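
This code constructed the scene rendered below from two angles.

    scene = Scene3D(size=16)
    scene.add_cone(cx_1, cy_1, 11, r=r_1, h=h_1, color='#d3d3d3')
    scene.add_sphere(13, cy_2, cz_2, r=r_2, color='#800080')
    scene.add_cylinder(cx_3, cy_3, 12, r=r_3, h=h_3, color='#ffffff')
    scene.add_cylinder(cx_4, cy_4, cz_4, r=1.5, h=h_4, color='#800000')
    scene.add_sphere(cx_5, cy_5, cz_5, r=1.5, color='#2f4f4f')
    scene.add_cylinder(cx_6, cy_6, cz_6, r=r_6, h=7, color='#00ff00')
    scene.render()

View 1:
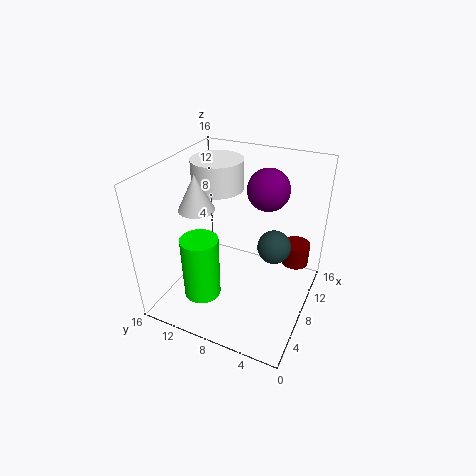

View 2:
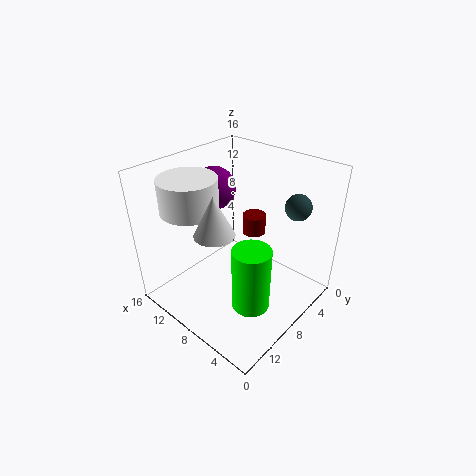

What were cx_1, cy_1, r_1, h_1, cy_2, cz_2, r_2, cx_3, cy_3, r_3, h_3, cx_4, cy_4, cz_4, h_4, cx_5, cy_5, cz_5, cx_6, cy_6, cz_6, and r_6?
cx_1 = 7, cy_1 = 12.5, r_1 = 2, h_1 = 4, cy_2 = 6.5, cz_2 = 12, r_2 = 2.5, cx_3 = 11, cy_3 = 12, r_3 = 3, h_3 = 3.5, cx_4 = 10.5, cy_4 = 2, cz_4 = 5, h_4 = 2.5, cx_5 = 4, cy_5 = 2.5, cz_5 = 11, cx_6 = 4, cy_6 = 10.5, cz_6 = 2.5, r_6 = 2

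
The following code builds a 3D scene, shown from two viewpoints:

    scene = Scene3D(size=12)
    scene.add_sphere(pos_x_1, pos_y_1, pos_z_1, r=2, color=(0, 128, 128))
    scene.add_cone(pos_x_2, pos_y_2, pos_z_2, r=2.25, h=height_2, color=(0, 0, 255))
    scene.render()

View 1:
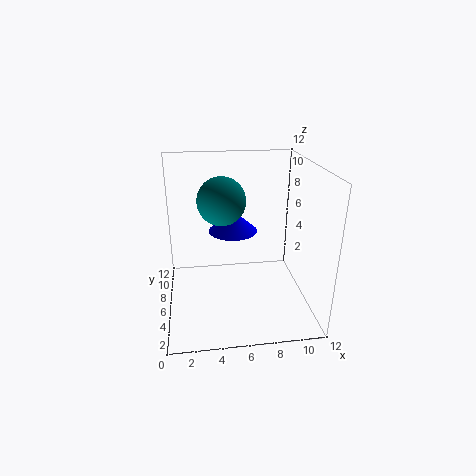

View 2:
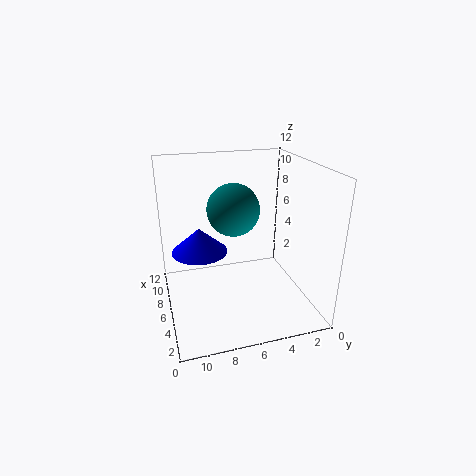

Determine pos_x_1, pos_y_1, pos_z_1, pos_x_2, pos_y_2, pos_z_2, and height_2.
pos_x_1 = 4.75, pos_y_1 = 6.75, pos_z_1 = 9, pos_x_2 = 6, pos_y_2 = 9.25, pos_z_2 = 5.25, height_2 = 2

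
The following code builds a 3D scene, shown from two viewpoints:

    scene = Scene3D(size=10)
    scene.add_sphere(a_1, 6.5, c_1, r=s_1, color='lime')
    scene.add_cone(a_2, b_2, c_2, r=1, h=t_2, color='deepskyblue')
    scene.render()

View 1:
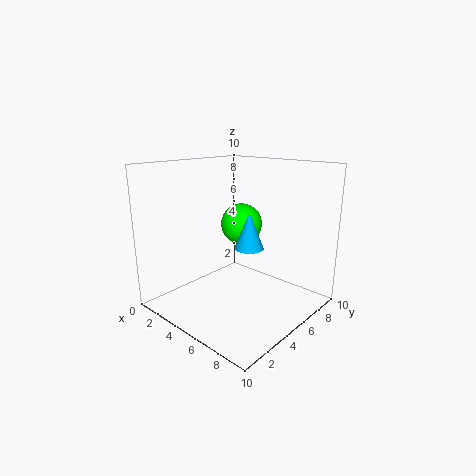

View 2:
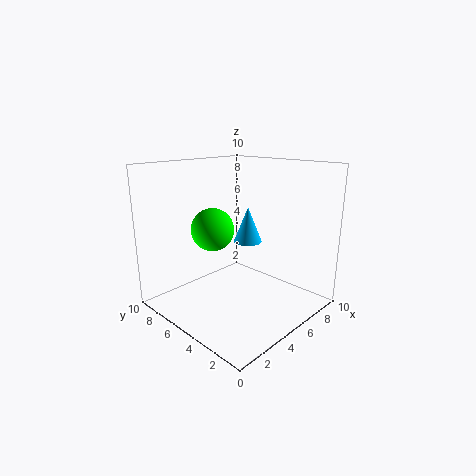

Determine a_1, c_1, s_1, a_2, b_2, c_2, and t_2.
a_1 = 4
c_1 = 5.5
s_1 = 1.5
a_2 = 6
b_2 = 5
c_2 = 4.5
t_2 = 2.5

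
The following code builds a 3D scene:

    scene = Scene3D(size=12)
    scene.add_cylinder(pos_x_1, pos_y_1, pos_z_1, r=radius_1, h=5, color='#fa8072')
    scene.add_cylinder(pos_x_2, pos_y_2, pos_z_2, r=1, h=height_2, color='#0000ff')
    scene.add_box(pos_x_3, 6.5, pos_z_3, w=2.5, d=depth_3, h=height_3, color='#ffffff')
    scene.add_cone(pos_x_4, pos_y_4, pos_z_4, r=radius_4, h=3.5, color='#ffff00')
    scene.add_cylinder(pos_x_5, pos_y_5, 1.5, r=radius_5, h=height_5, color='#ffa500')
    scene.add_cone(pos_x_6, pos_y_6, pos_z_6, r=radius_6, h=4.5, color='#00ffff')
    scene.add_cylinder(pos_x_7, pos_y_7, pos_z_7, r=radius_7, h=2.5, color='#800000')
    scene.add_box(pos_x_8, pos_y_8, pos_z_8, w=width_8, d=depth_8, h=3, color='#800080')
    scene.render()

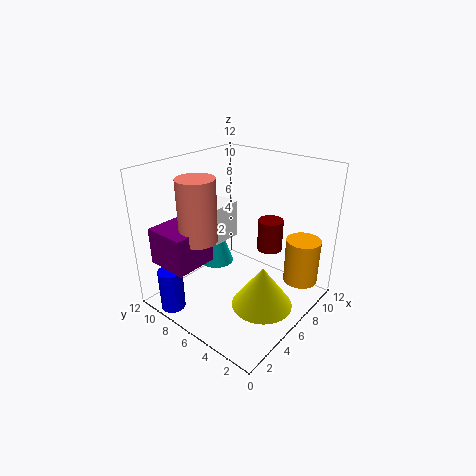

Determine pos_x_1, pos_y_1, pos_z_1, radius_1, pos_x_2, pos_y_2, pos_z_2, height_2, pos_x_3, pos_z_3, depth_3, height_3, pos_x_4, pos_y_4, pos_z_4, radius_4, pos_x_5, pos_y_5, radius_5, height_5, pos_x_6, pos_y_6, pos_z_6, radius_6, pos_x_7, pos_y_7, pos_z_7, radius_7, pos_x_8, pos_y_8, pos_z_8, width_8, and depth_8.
pos_x_1 = 3; pos_y_1 = 7.5; pos_z_1 = 6.5; radius_1 = 1.5; pos_x_2 = 1; pos_y_2 = 9; pos_z_2 = 0.5; height_2 = 3.5; pos_x_3 = 4; pos_z_3 = 6; depth_3 = 2; height_3 = 3; pos_x_4 = 5.5; pos_y_4 = 3; pos_z_4 = 1; radius_4 = 2.5; pos_x_5 = 10; pos_y_5 = 2; radius_5 = 1.5; height_5 = 4; pos_x_6 = 6.5; pos_y_6 = 9; pos_z_6 = 2.5; radius_6 = 1.5; pos_x_7 = 7; pos_y_7 = 3.5; pos_z_7 = 5.5; radius_7 = 1; pos_x_8 = 0.5; pos_y_8 = 7; pos_z_8 = 4.5; width_8 = 3.5; depth_8 = 3.5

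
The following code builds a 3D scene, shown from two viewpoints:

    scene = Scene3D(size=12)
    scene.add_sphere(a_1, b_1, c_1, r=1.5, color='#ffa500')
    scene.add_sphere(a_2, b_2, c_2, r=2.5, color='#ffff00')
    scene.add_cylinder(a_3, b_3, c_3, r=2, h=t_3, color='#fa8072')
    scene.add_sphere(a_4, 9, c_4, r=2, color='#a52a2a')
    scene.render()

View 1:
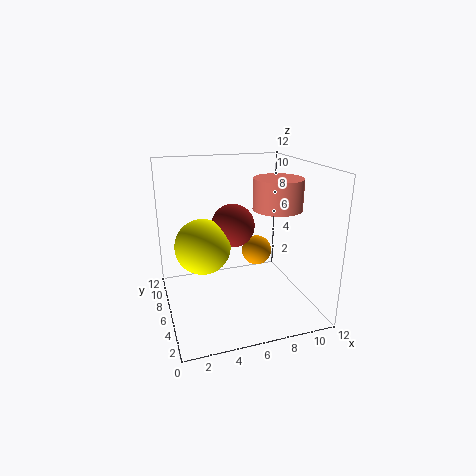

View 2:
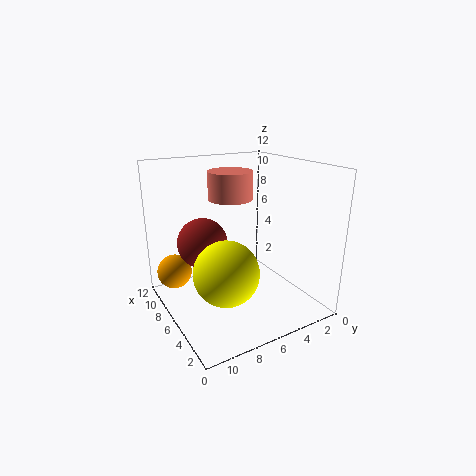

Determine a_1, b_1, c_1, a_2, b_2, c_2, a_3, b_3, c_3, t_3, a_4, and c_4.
a_1 = 9.5; b_1 = 10.5; c_1 = 2.5; a_2 = 3.5; b_2 = 8.5; c_2 = 4.5; a_3 = 9; b_3 = 5; c_3 = 8.5; t_3 = 2.5; a_4 = 6.5; c_4 = 6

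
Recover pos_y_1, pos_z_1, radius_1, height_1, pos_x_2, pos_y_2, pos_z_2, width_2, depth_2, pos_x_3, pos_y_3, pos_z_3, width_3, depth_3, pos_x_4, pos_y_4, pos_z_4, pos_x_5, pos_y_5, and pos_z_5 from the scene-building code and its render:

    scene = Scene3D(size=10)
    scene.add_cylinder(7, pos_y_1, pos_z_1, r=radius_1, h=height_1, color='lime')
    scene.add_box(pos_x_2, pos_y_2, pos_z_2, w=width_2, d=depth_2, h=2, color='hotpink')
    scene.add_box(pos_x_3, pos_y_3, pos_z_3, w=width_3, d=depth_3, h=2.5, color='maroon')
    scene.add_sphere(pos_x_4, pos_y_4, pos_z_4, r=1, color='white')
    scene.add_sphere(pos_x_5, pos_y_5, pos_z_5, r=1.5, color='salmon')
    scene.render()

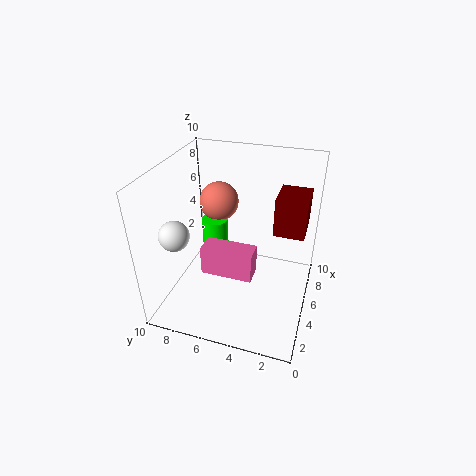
pos_y_1 = 7.5, pos_z_1 = 2, radius_1 = 1, height_1 = 3, pos_x_2 = 3, pos_y_2 = 3.5, pos_z_2 = 3, width_2 = 1.5, depth_2 = 3.5, pos_x_3 = 4.5, pos_y_3 = 0.5, pos_z_3 = 6, width_3 = 2.5, depth_3 = 2, pos_x_4 = 2.5, pos_y_4 = 8.5, pos_z_4 = 6, pos_x_5 = 8, pos_y_5 = 7.5, pos_z_5 = 6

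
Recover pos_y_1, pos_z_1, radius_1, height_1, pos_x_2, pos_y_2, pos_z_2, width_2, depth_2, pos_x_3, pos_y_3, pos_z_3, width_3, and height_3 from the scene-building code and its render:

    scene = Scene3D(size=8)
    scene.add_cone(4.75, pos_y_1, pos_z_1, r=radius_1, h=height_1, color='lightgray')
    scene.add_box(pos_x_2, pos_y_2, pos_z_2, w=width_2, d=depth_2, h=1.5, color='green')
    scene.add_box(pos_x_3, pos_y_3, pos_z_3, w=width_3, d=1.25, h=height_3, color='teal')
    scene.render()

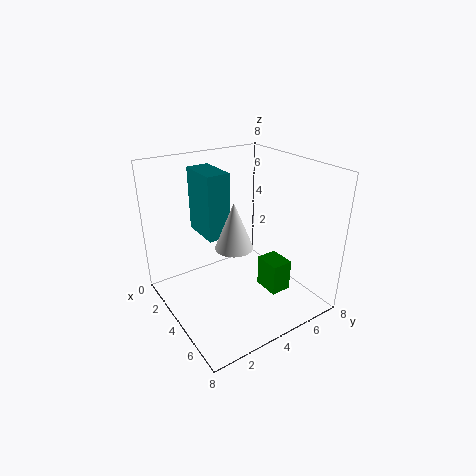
pos_y_1 = 3.25; pos_z_1 = 4; radius_1 = 1; height_1 = 2.5; pos_x_2 = 6.5; pos_y_2 = 3.5; pos_z_2 = 2.75; width_2 = 1.25; depth_2 = 1; pos_x_3 = 1.75; pos_y_3 = 2.25; pos_z_3 = 4.25; width_3 = 2.25; height_3 = 3.5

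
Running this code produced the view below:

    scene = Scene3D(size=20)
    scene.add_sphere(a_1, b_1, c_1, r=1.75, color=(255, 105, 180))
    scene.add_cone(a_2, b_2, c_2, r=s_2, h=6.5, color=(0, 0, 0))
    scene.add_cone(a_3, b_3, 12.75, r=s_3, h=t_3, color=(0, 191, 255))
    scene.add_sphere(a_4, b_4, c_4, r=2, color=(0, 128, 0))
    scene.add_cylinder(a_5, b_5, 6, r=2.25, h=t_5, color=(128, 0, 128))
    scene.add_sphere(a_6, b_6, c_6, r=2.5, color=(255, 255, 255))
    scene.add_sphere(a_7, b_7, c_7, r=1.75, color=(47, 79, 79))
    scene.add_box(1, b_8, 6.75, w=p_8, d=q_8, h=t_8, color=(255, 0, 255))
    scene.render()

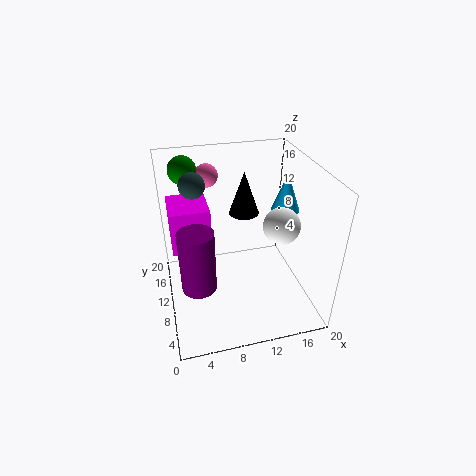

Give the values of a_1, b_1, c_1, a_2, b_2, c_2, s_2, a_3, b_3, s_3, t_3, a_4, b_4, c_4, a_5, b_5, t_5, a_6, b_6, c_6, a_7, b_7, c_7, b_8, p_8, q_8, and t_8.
a_1 = 7.25
b_1 = 18
c_1 = 16.25
a_2 = 12.25
b_2 = 15
c_2 = 11
s_2 = 2.25
a_3 = 17.25
b_3 = 11.25
s_3 = 2
t_3 = 5.5
a_4 = 3.75
b_4 = 16.5
c_4 = 18
a_5 = 3.75
b_5 = 6
t_5 = 8.25
a_6 = 15.5
b_6 = 8
c_6 = 12.25
a_7 = 4.5
b_7 = 12.75
c_7 = 17.25
b_8 = 12.5
p_8 = 5.75
q_8 = 6.5
t_8 = 6.5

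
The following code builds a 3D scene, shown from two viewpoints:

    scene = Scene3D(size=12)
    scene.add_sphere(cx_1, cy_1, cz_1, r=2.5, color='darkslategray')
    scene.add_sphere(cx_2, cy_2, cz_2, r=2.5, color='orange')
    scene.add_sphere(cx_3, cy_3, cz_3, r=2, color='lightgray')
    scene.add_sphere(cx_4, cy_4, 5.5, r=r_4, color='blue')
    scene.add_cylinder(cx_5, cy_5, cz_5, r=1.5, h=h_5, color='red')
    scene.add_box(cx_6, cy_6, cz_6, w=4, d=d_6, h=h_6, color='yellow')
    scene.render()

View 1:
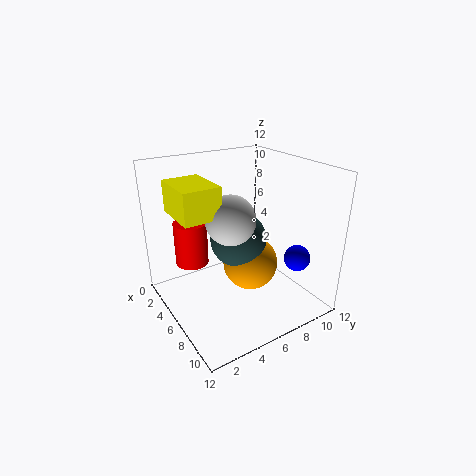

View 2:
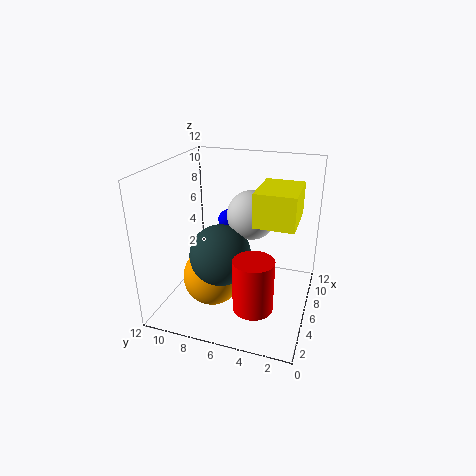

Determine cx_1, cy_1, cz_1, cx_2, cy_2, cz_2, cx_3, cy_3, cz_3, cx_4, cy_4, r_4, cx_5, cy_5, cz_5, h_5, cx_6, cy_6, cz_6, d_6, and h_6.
cx_1 = 4.5; cy_1 = 7; cz_1 = 5; cx_2 = 5; cy_2 = 8; cz_2 = 2.5; cx_3 = 6.5; cy_3 = 5; cz_3 = 8; cx_4 = 10.5; cy_4 = 8.5; r_4 = 1; cx_5 = 2; cy_5 = 3.5; cz_5 = 2.5; h_5 = 4; cx_6 = 3; cy_6 = 1; cz_6 = 8.5; d_6 = 3; h_6 = 2.5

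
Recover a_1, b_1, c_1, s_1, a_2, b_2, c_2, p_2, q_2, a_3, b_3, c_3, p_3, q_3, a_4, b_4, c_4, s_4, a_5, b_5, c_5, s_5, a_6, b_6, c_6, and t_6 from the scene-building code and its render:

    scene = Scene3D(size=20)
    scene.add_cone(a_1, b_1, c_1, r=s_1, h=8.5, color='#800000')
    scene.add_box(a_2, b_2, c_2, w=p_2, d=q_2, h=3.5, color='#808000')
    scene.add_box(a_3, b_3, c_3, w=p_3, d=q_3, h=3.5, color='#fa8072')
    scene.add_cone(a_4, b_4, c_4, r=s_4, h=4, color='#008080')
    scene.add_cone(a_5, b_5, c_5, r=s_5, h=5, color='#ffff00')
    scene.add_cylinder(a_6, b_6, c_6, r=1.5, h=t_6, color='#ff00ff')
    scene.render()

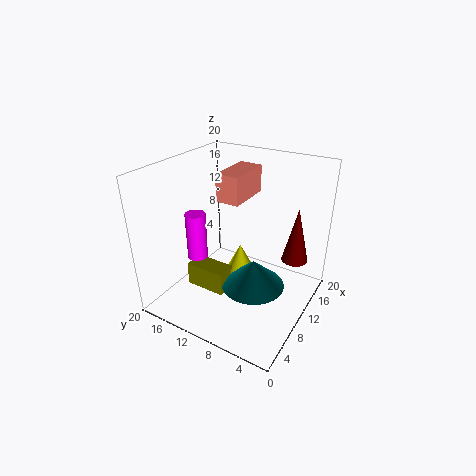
a_1 = 17, b_1 = 4, c_1 = 4.5, s_1 = 2, a_2 = 7, b_2 = 11, c_2 = 1.5, p_2 = 3, q_2 = 6, a_3 = 6.5, b_3 = 8, c_3 = 16.5, p_3 = 6, q_3 = 3, a_4 = 10, b_4 = 7.5, c_4 = 3, s_4 = 4.5, a_5 = 11.5, b_5 = 10.5, c_5 = 3, s_5 = 2.5, a_6 = 9, b_6 = 16.5, c_6 = 5.5, t_6 = 7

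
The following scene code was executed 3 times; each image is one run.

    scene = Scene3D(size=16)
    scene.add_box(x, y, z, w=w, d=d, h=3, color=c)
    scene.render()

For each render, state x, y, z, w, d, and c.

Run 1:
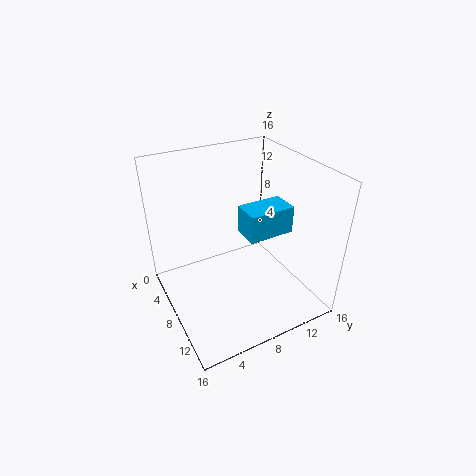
x = 8; y = 8; z = 9; w = 3; d = 5; c = 'deepskyblue'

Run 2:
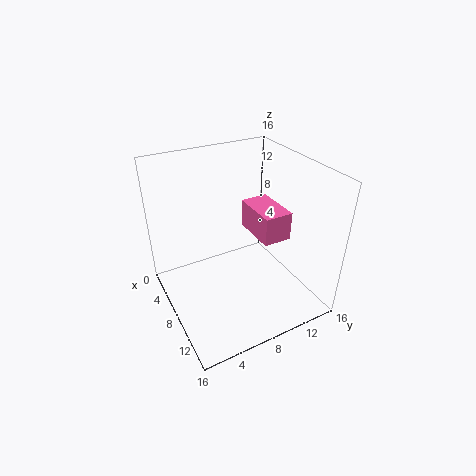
x = 7; y = 9; z = 9; w = 5; d = 3; c = 'hotpink'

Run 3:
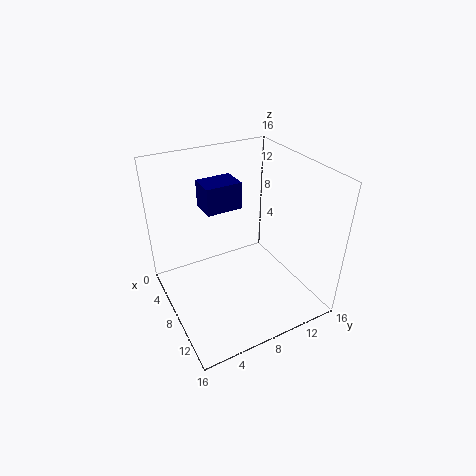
x = 4; y = 5; z = 11; w = 3; d = 4; c = 'navy'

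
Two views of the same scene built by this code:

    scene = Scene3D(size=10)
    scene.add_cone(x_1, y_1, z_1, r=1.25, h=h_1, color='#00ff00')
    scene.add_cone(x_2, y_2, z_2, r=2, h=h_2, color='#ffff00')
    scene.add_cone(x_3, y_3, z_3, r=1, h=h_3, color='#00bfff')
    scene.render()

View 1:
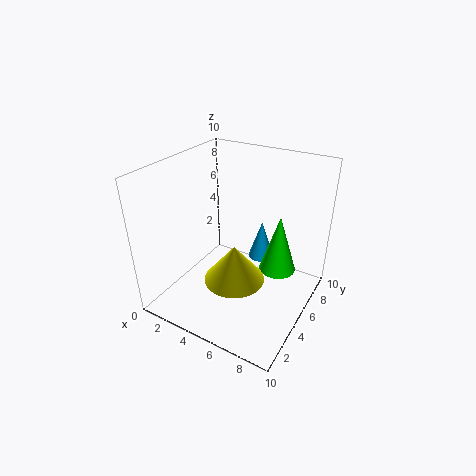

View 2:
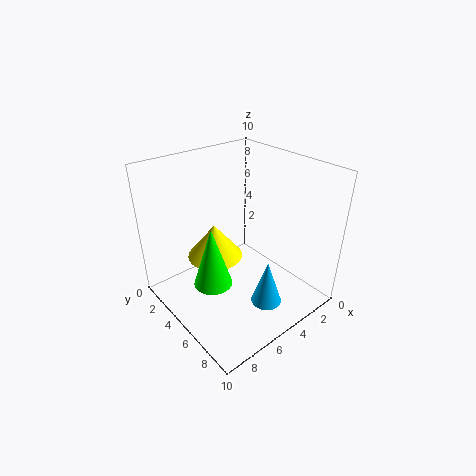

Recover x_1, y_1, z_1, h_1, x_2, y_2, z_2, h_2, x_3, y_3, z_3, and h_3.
x_1 = 7.75, y_1 = 5.75, z_1 = 3, h_1 = 4, x_2 = 5.75, y_2 = 3.25, z_2 = 3, h_2 = 2.5, x_3 = 5.25, y_3 = 8.25, z_3 = 1.75, h_3 = 3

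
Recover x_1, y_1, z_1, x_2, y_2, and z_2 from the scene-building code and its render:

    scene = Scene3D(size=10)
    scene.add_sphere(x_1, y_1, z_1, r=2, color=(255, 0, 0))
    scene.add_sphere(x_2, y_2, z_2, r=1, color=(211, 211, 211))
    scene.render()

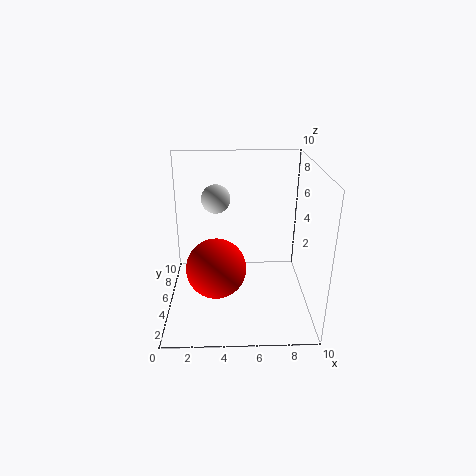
x_1 = 3.5
y_1 = 3.5
z_1 = 3.5
x_2 = 3.5
y_2 = 6
z_2 = 7.5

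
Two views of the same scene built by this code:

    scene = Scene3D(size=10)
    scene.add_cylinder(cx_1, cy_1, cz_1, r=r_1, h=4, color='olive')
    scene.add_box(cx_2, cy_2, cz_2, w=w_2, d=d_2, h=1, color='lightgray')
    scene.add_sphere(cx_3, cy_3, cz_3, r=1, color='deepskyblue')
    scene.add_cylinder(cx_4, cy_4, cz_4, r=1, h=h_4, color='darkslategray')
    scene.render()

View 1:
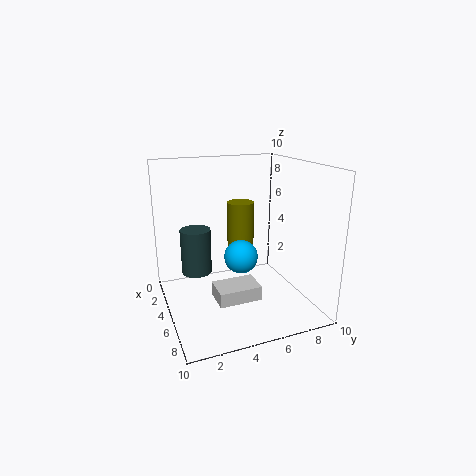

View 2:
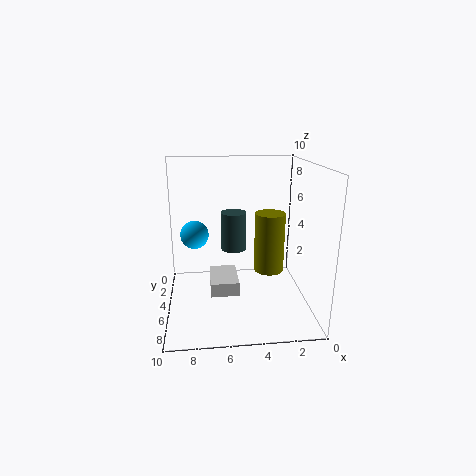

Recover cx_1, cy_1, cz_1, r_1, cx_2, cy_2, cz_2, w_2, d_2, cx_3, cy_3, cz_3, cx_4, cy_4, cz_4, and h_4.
cx_1 = 3, cy_1 = 6, cz_1 = 3, r_1 = 1, cx_2 = 5, cy_2 = 3, cz_2 = 1, w_2 = 2, d_2 = 3, cx_3 = 8, cy_3 = 4, cz_3 = 5, cx_4 = 5, cy_4 = 2, cz_4 = 3, h_4 = 3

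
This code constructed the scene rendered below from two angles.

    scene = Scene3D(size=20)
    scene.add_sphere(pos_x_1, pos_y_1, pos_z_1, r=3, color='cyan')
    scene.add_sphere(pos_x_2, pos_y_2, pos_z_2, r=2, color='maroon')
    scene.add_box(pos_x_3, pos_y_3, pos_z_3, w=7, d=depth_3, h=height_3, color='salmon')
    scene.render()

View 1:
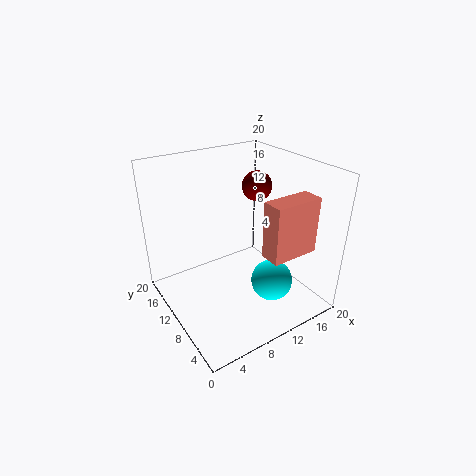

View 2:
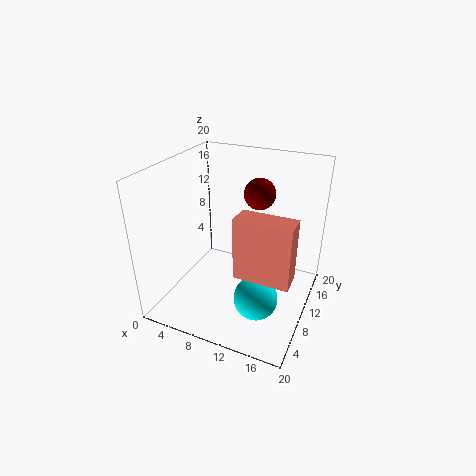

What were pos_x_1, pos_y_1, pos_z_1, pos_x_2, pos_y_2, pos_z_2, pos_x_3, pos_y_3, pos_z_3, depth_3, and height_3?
pos_x_1 = 14, pos_y_1 = 7, pos_z_1 = 3, pos_x_2 = 13, pos_y_2 = 10, pos_z_2 = 17, pos_x_3 = 12, pos_y_3 = 4, pos_z_3 = 8, depth_3 = 3, height_3 = 8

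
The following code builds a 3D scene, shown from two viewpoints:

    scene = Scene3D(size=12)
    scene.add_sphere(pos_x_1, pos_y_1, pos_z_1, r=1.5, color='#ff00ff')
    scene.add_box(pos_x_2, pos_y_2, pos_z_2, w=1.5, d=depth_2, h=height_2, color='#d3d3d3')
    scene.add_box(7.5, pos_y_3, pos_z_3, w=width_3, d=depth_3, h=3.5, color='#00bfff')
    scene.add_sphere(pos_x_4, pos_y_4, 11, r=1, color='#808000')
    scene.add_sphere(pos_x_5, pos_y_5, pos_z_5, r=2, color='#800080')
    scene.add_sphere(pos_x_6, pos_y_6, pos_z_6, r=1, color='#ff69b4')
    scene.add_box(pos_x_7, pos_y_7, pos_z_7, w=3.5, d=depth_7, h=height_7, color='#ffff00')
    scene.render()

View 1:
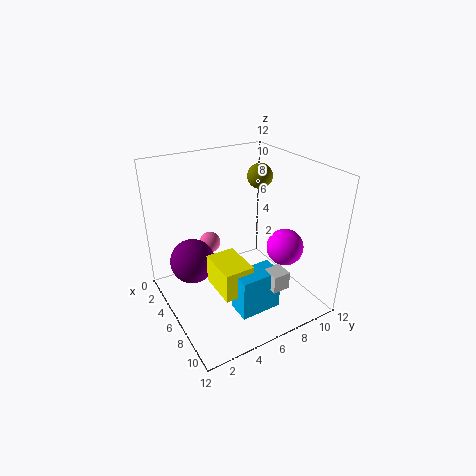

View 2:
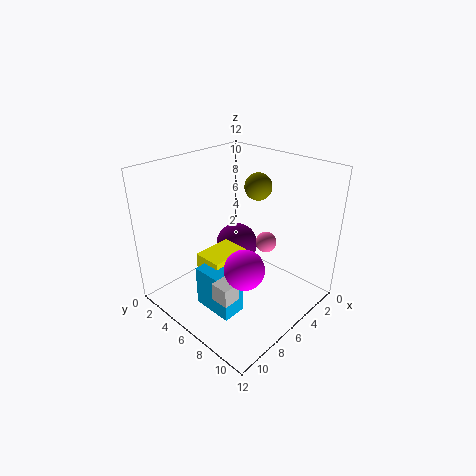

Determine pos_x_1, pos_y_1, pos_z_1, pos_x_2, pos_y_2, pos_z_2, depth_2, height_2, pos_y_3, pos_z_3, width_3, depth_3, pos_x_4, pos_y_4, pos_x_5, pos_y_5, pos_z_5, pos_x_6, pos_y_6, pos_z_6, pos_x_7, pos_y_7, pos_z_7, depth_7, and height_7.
pos_x_1 = 8.5
pos_y_1 = 9
pos_z_1 = 5.5
pos_x_2 = 8.5
pos_y_2 = 7
pos_z_2 = 2.5
depth_2 = 1.5
height_2 = 1.5
pos_y_3 = 4.5
pos_z_3 = 0.5
width_3 = 2
depth_3 = 3.5
pos_x_4 = 6
pos_y_4 = 8
pos_x_5 = 3
pos_y_5 = 3
pos_z_5 = 3
pos_x_6 = 1.5
pos_y_6 = 5.5
pos_z_6 = 3.5
pos_x_7 = 5
pos_y_7 = 3.5
pos_z_7 = 2
depth_7 = 2.5
height_7 = 2.5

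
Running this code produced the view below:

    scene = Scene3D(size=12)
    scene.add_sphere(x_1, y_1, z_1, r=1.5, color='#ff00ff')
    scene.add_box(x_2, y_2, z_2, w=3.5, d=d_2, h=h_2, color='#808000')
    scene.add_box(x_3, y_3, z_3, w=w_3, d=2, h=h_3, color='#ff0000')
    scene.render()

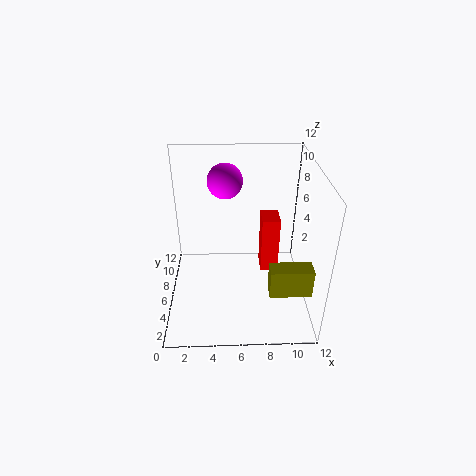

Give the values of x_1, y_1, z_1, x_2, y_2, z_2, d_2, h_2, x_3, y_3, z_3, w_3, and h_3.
x_1 = 5, y_1 = 8.5, z_1 = 10, x_2 = 8.5, y_2 = 3, z_2 = 2, d_2 = 1.5, h_2 = 2.5, x_3 = 8, y_3 = 6, z_3 = 2.5, w_3 = 1.5, h_3 = 5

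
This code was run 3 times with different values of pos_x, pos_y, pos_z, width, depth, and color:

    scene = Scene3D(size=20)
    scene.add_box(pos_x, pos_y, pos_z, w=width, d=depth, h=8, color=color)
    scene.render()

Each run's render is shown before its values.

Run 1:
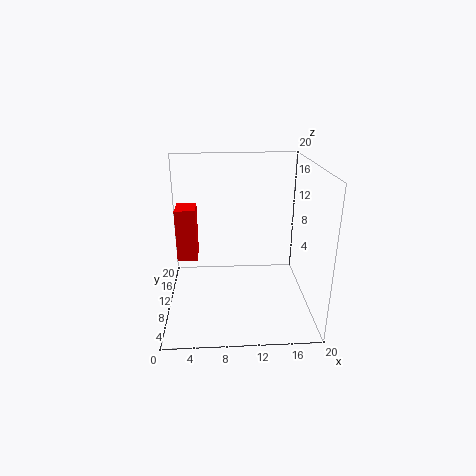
pos_x = 1; pos_y = 13; pos_z = 5; width = 3; depth = 4; color = 'red'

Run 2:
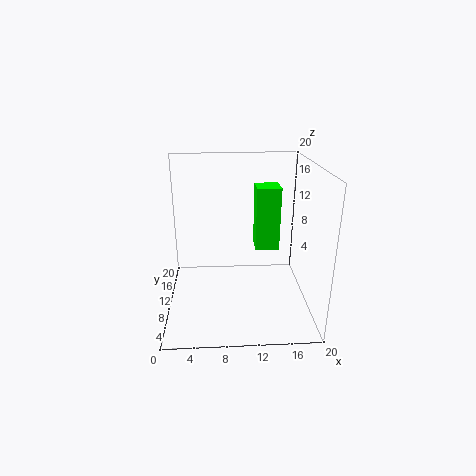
pos_x = 12; pos_y = 6; pos_z = 10; width = 3; depth = 3; color = 'lime'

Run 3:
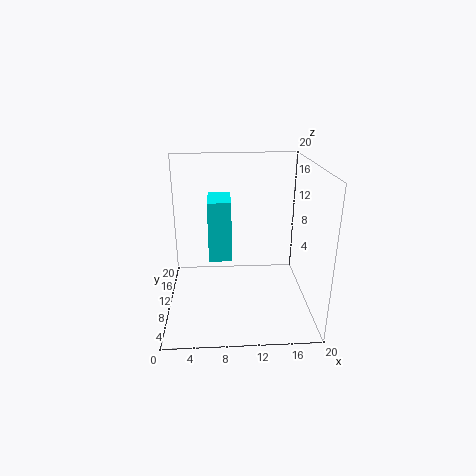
pos_x = 6; pos_y = 7; pos_z = 8; width = 3; depth = 5; color = 'cyan'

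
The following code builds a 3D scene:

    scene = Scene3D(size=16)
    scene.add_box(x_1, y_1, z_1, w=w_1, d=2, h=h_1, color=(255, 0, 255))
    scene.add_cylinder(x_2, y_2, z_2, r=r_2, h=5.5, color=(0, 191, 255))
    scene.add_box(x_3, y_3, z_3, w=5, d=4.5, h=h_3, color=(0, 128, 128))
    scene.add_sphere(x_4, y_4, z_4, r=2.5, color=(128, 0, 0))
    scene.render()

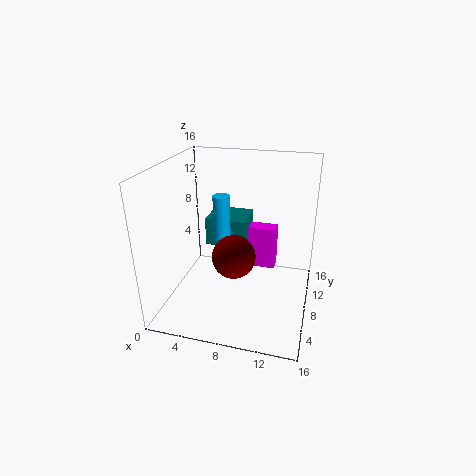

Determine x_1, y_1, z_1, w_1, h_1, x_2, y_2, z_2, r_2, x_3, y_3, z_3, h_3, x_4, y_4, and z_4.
x_1 = 8; y_1 = 13; z_1 = 1.5; w_1 = 3.5; h_1 = 5.5; x_2 = 5.5; y_2 = 10; z_2 = 6.5; r_2 = 1; x_3 = 3; y_3 = 11; z_3 = 5; h_3 = 3.5; x_4 = 7.5; y_4 = 8; z_4 = 5.5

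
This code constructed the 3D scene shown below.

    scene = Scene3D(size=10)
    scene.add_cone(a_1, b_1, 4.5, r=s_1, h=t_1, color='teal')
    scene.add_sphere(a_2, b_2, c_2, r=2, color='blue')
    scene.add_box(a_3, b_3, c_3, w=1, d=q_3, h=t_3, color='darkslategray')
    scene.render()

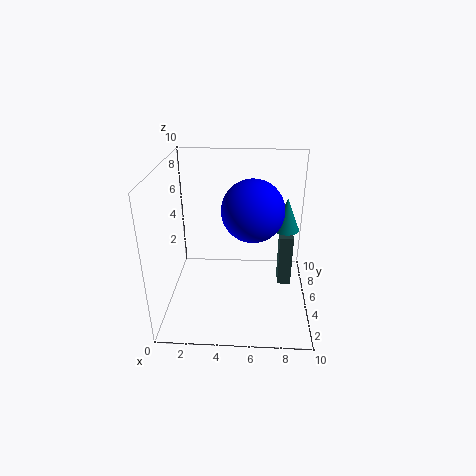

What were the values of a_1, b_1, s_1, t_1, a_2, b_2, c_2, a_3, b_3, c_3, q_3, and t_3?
a_1 = 8.5
b_1 = 7.5
s_1 = 1
t_1 = 2.5
a_2 = 6
b_2 = 4
c_2 = 7.5
a_3 = 8
b_3 = 6
c_3 = 0.5
q_3 = 1.5
t_3 = 4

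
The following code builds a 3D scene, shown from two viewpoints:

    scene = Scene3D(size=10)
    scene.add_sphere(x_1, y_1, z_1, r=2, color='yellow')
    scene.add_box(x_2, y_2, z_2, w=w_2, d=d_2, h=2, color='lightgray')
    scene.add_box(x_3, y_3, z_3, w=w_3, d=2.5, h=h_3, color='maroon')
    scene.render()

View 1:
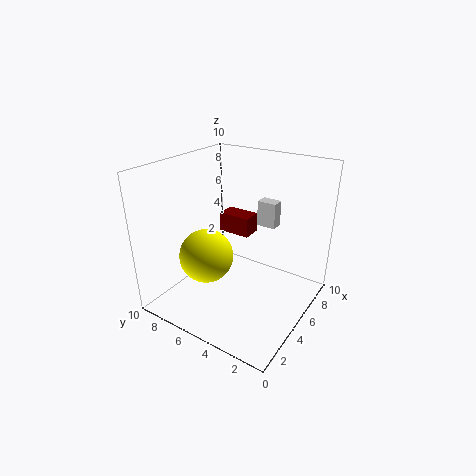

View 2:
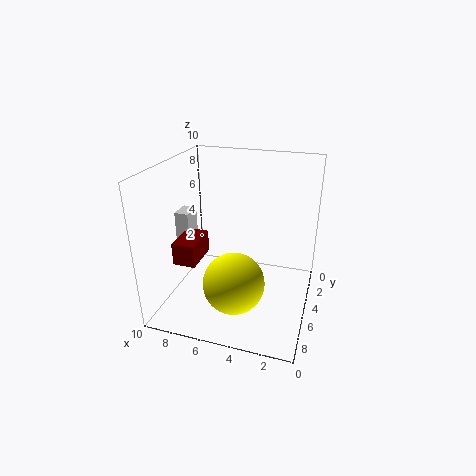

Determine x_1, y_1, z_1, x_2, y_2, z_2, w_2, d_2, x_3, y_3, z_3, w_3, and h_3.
x_1 = 4.5, y_1 = 7.5, z_1 = 3, x_2 = 8.5, y_2 = 4, z_2 = 4.5, w_2 = 1, d_2 = 1.5, x_3 = 7, y_3 = 5.5, z_3 = 4, w_3 = 1.5, h_3 = 1.5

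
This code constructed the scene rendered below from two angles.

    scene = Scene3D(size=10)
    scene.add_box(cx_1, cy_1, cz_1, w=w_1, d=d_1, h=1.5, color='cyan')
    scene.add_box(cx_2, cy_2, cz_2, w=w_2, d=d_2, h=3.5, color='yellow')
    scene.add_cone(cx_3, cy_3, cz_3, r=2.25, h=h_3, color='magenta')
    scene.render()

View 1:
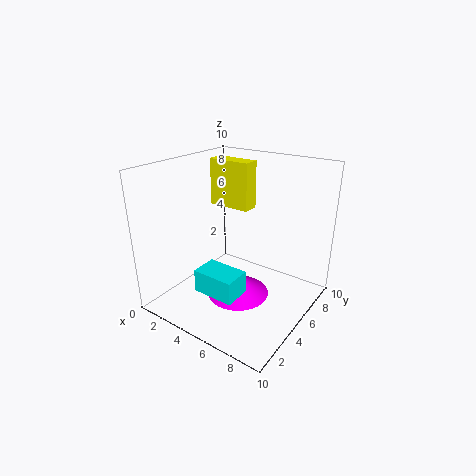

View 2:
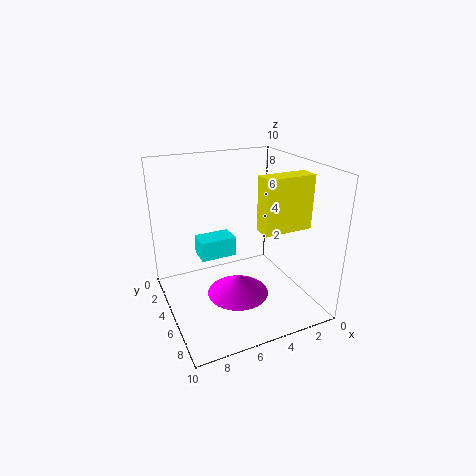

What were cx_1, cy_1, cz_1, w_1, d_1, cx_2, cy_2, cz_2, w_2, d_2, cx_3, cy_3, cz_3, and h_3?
cx_1 = 4.25, cy_1 = 1.25, cz_1 = 2.5, w_1 = 2.75, d_1 = 1.75, cx_2 = 1.25, cy_2 = 6.75, cz_2 = 6.25, w_2 = 3.25, d_2 = 1.25, cx_3 = 5, cy_3 = 5, cz_3 = 0.5, h_3 = 1.5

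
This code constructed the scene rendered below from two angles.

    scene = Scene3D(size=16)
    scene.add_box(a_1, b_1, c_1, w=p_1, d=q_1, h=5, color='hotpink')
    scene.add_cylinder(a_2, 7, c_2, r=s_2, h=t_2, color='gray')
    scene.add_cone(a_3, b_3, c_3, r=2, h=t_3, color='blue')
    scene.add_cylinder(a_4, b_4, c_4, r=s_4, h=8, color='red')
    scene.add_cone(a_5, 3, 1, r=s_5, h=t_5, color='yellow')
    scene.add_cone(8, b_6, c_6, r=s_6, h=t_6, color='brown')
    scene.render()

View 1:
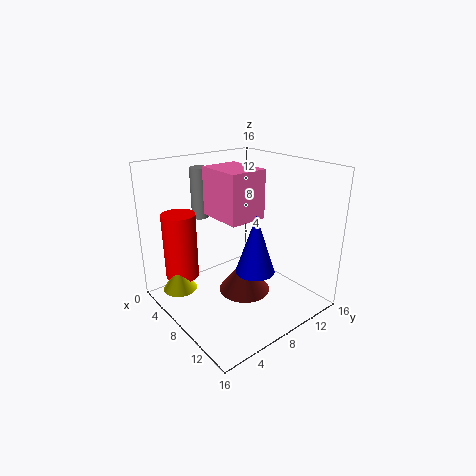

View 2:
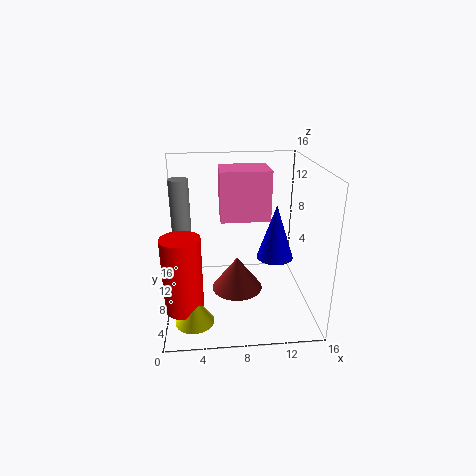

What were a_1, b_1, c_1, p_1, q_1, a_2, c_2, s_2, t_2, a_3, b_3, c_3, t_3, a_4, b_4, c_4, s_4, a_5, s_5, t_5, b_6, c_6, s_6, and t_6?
a_1 = 6, b_1 = 5, c_1 = 11, p_1 = 5, q_1 = 4, a_2 = 2, c_2 = 9, s_2 = 1, t_2 = 6, a_3 = 12, b_3 = 7, c_3 = 6, t_3 = 6, a_4 = 2, b_4 = 4, c_4 = 2, s_4 = 2, a_5 = 3, s_5 = 2, t_5 = 3, b_6 = 9, c_6 = 1, s_6 = 3, t_6 = 4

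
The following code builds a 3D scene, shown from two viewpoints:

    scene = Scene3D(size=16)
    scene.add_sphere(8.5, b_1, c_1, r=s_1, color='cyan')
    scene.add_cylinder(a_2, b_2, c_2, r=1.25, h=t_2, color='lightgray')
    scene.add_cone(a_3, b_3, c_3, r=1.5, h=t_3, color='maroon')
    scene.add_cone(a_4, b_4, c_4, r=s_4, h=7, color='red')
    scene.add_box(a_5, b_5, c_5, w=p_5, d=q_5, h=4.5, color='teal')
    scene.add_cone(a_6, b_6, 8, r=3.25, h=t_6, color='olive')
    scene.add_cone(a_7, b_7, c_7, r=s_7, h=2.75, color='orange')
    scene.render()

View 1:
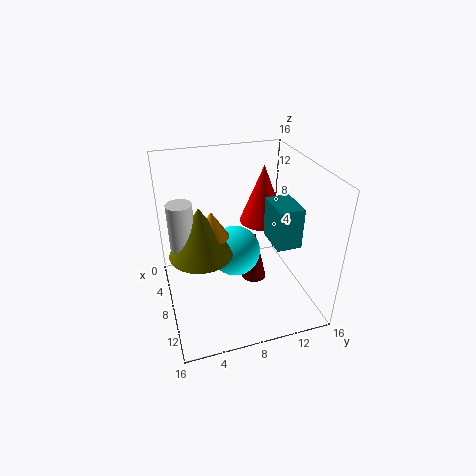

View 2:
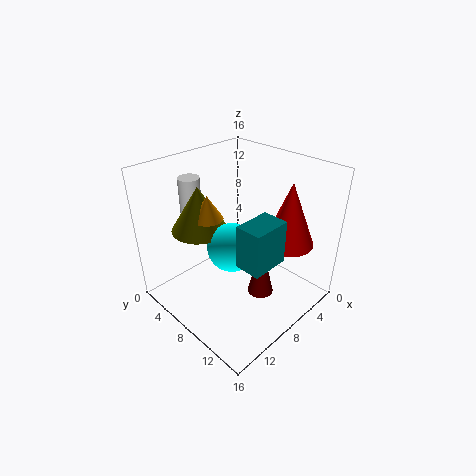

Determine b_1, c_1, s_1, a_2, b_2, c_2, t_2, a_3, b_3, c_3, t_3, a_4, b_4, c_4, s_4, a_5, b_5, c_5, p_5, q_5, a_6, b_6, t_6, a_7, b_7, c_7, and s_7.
b_1 = 7.5; c_1 = 6.75; s_1 = 2.75; a_2 = 9.5; b_2 = 1.75; c_2 = 9; t_2 = 4.75; a_3 = 6.75; b_3 = 10.5; c_3 = 1.25; t_3 = 6.25; a_4 = 4.5; b_4 = 12.25; c_4 = 7.75; s_4 = 2.75; a_5 = 7.5; b_5 = 11.25; c_5 = 7.75; p_5 = 4; q_5 = 2.75; a_6 = 9.75; b_6 = 3.5; t_6 = 5.25; a_7 = 9.5; b_7 = 4.75; c_7 = 9.75; s_7 = 1.75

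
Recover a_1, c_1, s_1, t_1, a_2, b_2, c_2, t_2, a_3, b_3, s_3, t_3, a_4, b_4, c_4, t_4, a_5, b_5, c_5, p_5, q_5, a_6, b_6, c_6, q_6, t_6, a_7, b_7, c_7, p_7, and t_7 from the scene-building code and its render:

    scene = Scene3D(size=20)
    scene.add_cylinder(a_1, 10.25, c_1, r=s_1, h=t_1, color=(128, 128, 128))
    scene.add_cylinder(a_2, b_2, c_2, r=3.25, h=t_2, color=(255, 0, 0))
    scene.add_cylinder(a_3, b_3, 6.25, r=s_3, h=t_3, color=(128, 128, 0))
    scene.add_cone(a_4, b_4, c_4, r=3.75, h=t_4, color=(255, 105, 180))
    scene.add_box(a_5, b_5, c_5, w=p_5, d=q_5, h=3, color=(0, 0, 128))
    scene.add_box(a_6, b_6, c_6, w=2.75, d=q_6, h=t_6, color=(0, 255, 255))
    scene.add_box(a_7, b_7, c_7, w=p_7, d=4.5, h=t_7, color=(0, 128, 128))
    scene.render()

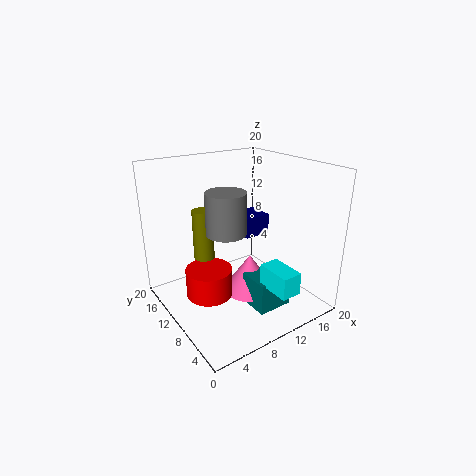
a_1 = 8.25, c_1 = 11, s_1 = 2.75, t_1 = 5.75, a_2 = 5.75, b_2 = 11, c_2 = 2, t_2 = 4, a_3 = 6.75, b_3 = 14, s_3 = 1.5, t_3 = 7.25, a_4 = 11.75, b_4 = 9.5, c_4 = 1.5, t_4 = 5.5, a_5 = 12.5, b_5 = 11.25, c_5 = 8.75, p_5 = 4, q_5 = 4, a_6 = 10.5, b_6 = 0.75, c_6 = 4.75, q_6 = 4.75, t_6 = 3, a_7 = 10, b_7 = 4.25, c_7 = 0.5, p_7 = 5, t_7 = 4.5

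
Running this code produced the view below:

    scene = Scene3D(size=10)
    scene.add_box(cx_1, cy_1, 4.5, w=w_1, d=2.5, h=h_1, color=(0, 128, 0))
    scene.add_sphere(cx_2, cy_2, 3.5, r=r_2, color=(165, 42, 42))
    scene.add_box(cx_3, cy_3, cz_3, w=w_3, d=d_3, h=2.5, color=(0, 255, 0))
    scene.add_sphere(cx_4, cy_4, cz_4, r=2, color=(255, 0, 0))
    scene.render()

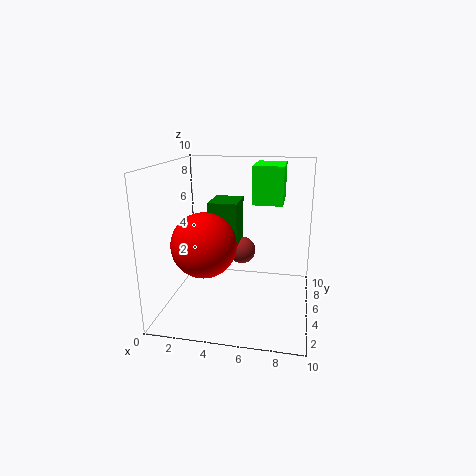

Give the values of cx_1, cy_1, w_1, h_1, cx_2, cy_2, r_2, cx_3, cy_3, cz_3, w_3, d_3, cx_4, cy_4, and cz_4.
cx_1 = 3, cy_1 = 4.5, w_1 = 2, h_1 = 3, cx_2 = 5, cy_2 = 6.5, r_2 = 1, cx_3 = 6, cy_3 = 4.5, cz_3 = 7.5, w_3 = 2, d_3 = 3, cx_4 = 3.5, cy_4 = 2, cz_4 = 5.5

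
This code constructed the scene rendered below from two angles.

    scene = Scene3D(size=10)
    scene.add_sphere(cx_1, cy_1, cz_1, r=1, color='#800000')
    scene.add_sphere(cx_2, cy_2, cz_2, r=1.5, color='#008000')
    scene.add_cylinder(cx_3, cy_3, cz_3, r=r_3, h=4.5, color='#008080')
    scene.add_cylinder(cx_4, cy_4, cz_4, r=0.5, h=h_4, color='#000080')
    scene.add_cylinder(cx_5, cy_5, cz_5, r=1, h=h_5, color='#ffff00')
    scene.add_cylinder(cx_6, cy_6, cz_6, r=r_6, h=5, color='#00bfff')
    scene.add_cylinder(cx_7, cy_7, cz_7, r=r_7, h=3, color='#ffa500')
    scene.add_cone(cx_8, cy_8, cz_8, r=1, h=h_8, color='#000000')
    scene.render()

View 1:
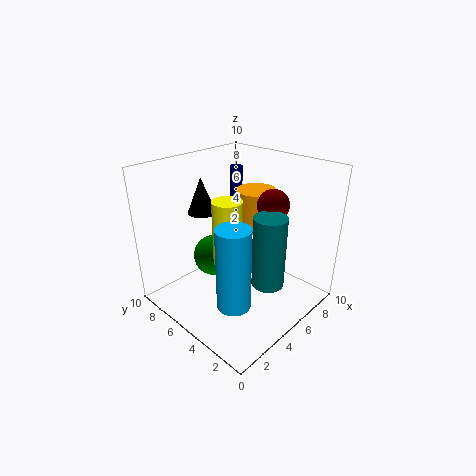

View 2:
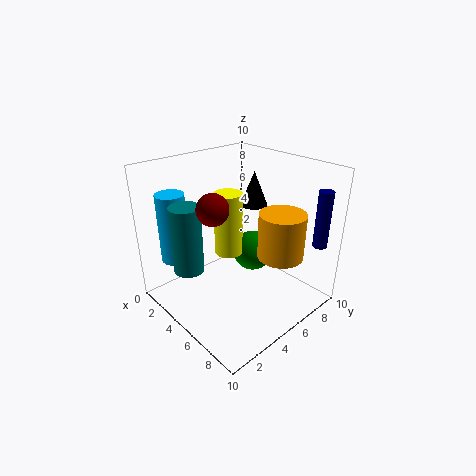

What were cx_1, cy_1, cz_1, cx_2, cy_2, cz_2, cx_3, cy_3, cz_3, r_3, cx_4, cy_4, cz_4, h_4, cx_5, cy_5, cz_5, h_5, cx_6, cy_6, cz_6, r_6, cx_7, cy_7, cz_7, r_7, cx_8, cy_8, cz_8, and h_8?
cx_1 = 5.5; cy_1 = 2.5; cz_1 = 8; cx_2 = 4.5; cy_2 = 7; cz_2 = 3; cx_3 = 4; cy_3 = 1.5; cz_3 = 3.5; r_3 = 1; cx_4 = 9; cy_4 = 9; cz_4 = 4.5; h_4 = 4; cx_5 = 4; cy_5 = 5; cz_5 = 3.5; h_5 = 4.5; cx_6 = 1.5; cy_6 = 2; cz_6 = 3; r_6 = 1; cx_7 = 8; cy_7 = 6; cz_7 = 4.5; r_7 = 1.5; cx_8 = 4; cy_8 = 7.5; cz_8 = 6.5; h_8 = 2.5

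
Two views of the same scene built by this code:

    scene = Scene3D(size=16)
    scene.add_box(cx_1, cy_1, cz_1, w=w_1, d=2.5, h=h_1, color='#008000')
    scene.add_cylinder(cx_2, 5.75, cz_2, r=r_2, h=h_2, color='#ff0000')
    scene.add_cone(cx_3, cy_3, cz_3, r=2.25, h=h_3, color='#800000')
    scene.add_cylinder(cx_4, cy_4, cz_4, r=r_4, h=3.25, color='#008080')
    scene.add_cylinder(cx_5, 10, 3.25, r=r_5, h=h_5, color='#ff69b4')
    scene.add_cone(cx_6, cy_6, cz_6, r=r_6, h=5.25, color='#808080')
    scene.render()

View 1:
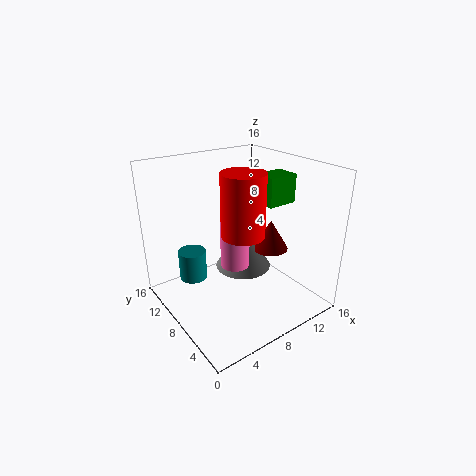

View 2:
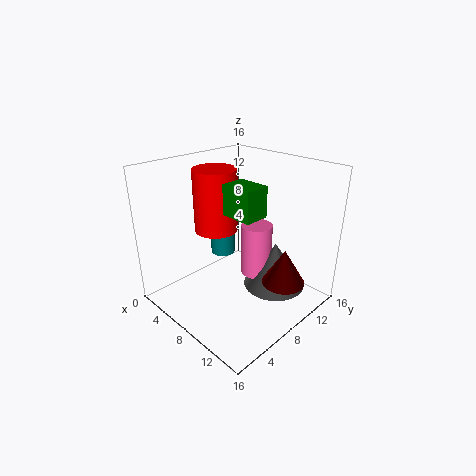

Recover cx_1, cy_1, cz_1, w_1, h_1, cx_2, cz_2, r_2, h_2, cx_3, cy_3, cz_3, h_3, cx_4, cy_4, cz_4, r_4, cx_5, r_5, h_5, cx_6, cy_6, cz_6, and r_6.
cx_1 = 9.5, cy_1 = 4.5, cz_1 = 12.25, w_1 = 3.25, h_1 = 3, cx_2 = 7, cz_2 = 9.5, r_2 = 2.25, h_2 = 6.5, cx_3 = 13.75, cy_3 = 9, cz_3 = 4.5, h_3 = 3.75, cx_4 = 3.25, cy_4 = 10, cz_4 = 3.75, r_4 = 1.5, cx_5 = 9, r_5 = 1.75, h_5 = 6, cx_6 = 11, cy_6 = 11, cz_6 = 2, r_6 = 3.5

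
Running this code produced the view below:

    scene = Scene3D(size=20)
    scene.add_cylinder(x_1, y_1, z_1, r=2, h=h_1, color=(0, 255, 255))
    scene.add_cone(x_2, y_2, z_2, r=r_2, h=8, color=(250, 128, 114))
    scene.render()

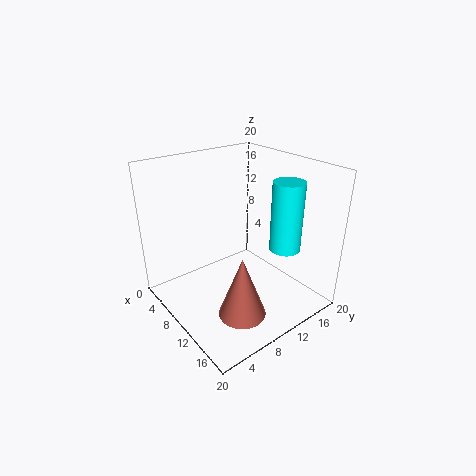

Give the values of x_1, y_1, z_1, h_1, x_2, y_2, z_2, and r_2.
x_1 = 16; y_1 = 13; z_1 = 10; h_1 = 9; x_2 = 16; y_2 = 6; z_2 = 3; r_2 = 3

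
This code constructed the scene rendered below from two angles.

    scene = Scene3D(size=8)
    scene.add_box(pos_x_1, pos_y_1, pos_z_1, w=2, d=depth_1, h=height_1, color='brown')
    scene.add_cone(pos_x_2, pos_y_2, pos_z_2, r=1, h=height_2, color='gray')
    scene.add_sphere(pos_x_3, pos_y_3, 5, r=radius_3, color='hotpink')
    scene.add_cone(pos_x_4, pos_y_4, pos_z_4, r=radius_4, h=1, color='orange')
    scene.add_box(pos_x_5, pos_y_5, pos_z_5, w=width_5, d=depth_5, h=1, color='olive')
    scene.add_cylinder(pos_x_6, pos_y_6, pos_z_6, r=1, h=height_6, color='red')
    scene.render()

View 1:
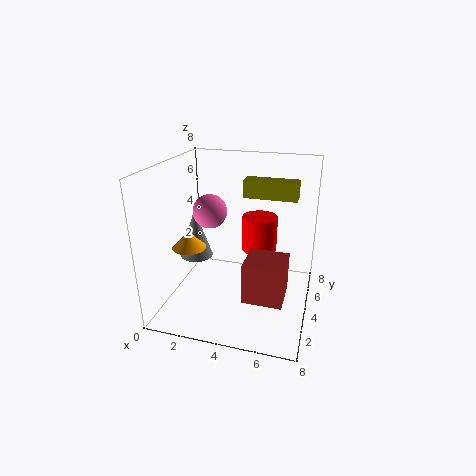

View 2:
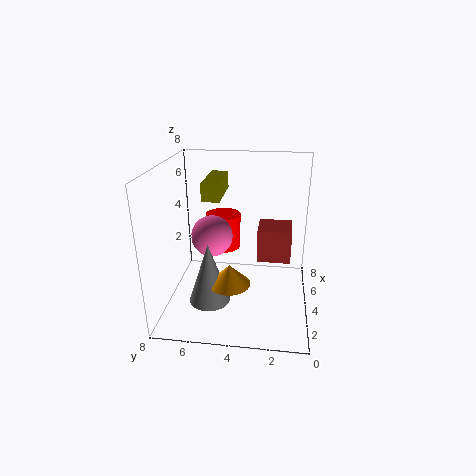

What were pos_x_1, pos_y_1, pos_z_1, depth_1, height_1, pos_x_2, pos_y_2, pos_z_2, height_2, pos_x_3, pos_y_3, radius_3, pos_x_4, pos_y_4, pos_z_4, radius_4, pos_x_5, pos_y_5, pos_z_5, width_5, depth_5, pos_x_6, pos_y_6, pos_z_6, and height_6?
pos_x_1 = 5; pos_y_1 = 1; pos_z_1 = 2; depth_1 = 2; height_1 = 2; pos_x_2 = 1; pos_y_2 = 5; pos_z_2 = 2; height_2 = 3; pos_x_3 = 2; pos_y_3 = 5; radius_3 = 1; pos_x_4 = 1; pos_y_4 = 4; pos_z_4 = 3; radius_4 = 1; pos_x_5 = 4; pos_y_5 = 5; pos_z_5 = 6; width_5 = 3; depth_5 = 1; pos_x_6 = 5; pos_y_6 = 5; pos_z_6 = 3; height_6 = 2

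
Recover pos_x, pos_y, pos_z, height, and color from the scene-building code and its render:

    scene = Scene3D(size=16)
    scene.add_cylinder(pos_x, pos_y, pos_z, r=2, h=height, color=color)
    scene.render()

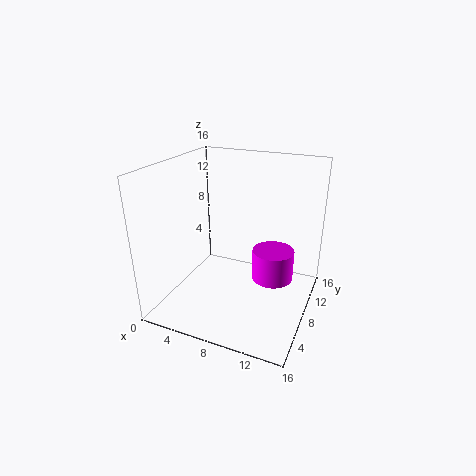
pos_x = 13, pos_y = 5, pos_z = 6, height = 3, color = 'magenta'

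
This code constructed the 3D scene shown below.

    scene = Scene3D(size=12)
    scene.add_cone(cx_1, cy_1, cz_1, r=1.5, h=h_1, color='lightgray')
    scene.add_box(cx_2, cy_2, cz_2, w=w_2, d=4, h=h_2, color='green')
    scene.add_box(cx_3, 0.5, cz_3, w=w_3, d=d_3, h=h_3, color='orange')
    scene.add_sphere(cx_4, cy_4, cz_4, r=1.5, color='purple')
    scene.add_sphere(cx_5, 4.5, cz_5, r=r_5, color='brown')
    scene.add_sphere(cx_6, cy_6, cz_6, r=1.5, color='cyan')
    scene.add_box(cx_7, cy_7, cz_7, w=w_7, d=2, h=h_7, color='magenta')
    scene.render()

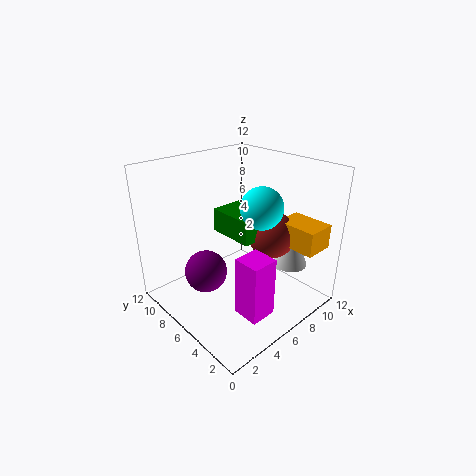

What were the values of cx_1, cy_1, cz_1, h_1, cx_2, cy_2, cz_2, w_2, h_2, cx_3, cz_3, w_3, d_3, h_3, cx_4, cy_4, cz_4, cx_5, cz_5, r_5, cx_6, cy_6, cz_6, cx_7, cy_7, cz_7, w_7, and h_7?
cx_1 = 10
cy_1 = 3.5
cz_1 = 3
h_1 = 4
cx_2 = 5.5
cy_2 = 4.5
cz_2 = 6
w_2 = 3
h_2 = 2
cx_3 = 8.5
cz_3 = 5.5
w_3 = 2.5
d_3 = 3.5
h_3 = 2
cx_4 = 1.5
cy_4 = 4.5
cz_4 = 5.5
cx_5 = 8.5
cz_5 = 6
r_5 = 2
cx_6 = 5
cy_6 = 2.5
cz_6 = 10
cx_7 = 2.5
cy_7 = 0.5
cz_7 = 2.5
w_7 = 2
h_7 = 4.5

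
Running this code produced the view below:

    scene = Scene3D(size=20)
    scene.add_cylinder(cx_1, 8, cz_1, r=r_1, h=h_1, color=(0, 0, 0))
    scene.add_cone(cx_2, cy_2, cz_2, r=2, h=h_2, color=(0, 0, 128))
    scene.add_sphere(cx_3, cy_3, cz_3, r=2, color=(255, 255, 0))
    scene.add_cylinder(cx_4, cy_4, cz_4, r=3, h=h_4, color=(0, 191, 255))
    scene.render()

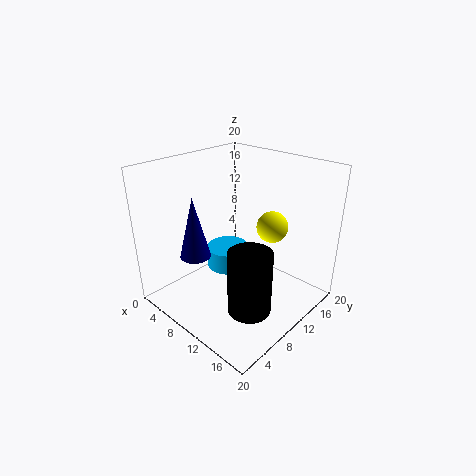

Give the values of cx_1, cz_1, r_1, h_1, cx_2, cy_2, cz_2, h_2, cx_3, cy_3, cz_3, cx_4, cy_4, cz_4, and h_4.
cx_1 = 14, cz_1 = 1, r_1 = 3, h_1 = 9, cx_2 = 8, cy_2 = 4, cz_2 = 9, h_2 = 8, cx_3 = 15, cy_3 = 11, cz_3 = 13, cx_4 = 8, cy_4 = 10, cz_4 = 5, h_4 = 3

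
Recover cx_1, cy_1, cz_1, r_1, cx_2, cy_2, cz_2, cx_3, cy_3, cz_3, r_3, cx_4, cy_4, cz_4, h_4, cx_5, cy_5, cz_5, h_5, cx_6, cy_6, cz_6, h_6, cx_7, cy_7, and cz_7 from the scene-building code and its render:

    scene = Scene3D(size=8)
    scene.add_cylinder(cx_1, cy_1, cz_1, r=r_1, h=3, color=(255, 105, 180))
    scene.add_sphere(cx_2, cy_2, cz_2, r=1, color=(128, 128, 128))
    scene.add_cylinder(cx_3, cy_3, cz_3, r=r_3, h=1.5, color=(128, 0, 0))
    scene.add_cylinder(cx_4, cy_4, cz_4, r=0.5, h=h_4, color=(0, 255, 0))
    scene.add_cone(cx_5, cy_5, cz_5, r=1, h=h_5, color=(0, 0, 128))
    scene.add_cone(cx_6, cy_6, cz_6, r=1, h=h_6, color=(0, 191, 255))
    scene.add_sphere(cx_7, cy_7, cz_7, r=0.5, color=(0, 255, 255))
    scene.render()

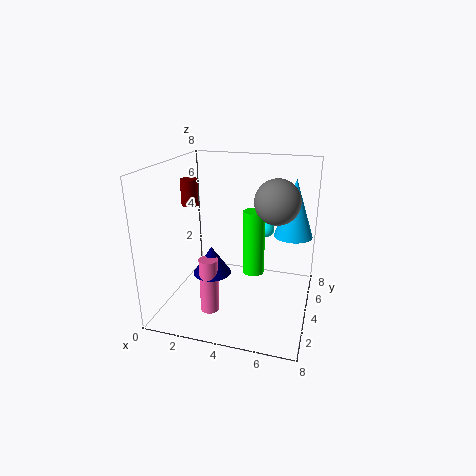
cx_1 = 3, cy_1 = 2, cz_1 = 0.5, r_1 = 0.5, cx_2 = 6.5, cy_2 = 1.5, cz_2 = 7, cx_3 = 1, cy_3 = 4.5, cz_3 = 5.5, r_3 = 0.5, cx_4 = 5.5, cy_4 = 1.5, cz_4 = 3.5, h_4 = 3, cx_5 = 3, cy_5 = 2.5, cz_5 = 2.5, h_5 = 1.5, cx_6 = 7, cy_6 = 4, cz_6 = 4.5, h_6 = 3, cx_7 = 5, cy_7 = 7, cz_7 = 3.5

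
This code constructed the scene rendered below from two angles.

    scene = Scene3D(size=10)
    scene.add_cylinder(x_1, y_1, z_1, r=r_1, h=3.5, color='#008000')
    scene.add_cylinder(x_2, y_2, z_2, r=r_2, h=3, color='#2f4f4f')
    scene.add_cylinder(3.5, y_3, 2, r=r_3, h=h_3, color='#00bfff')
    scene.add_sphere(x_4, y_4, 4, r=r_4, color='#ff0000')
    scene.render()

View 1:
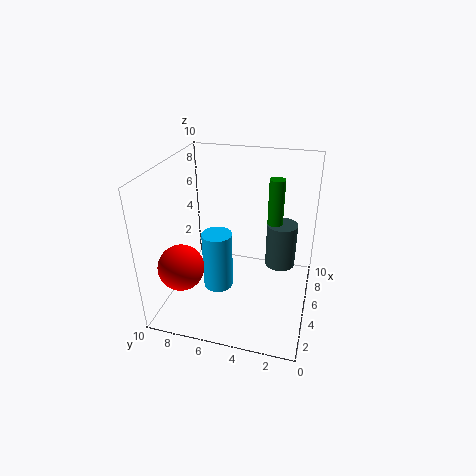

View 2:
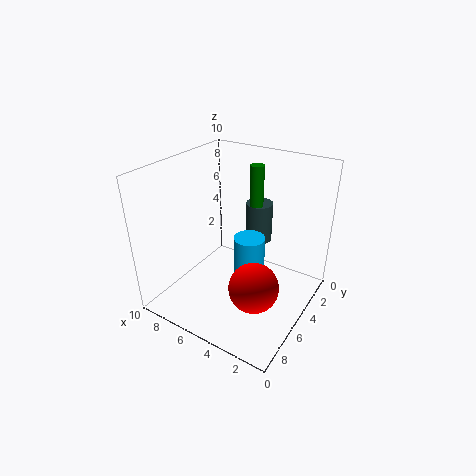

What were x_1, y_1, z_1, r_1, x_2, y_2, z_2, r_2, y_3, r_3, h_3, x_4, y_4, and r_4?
x_1 = 5
y_1 = 2.5
z_1 = 6
r_1 = 0.5
x_2 = 5
y_2 = 2
z_2 = 3.5
r_2 = 1
y_3 = 6
r_3 = 1
h_3 = 4
x_4 = 2
y_4 = 8
r_4 = 1.5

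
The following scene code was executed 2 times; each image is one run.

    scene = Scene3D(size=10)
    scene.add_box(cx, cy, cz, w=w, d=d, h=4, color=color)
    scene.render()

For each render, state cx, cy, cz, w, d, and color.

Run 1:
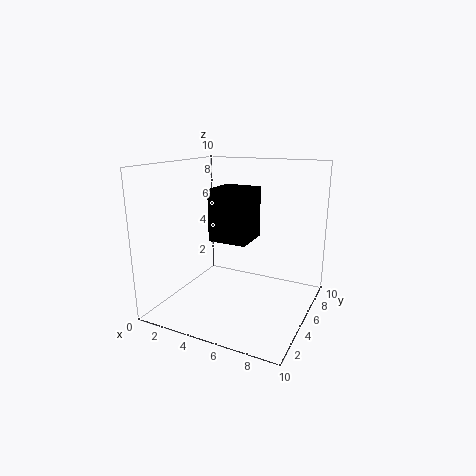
cx = 2
cy = 6
cz = 4
w = 3
d = 3
color = 'black'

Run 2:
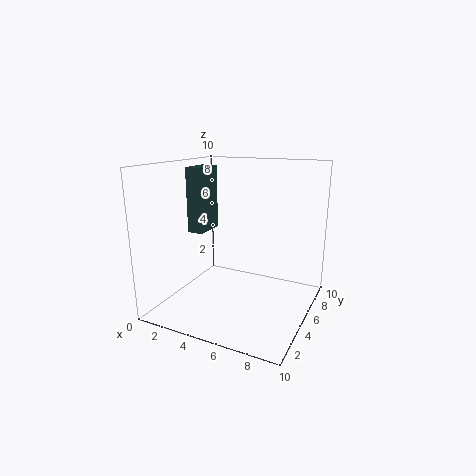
cx = 3
cy = 2
cz = 6
w = 1
d = 2
color = 'darkslategray'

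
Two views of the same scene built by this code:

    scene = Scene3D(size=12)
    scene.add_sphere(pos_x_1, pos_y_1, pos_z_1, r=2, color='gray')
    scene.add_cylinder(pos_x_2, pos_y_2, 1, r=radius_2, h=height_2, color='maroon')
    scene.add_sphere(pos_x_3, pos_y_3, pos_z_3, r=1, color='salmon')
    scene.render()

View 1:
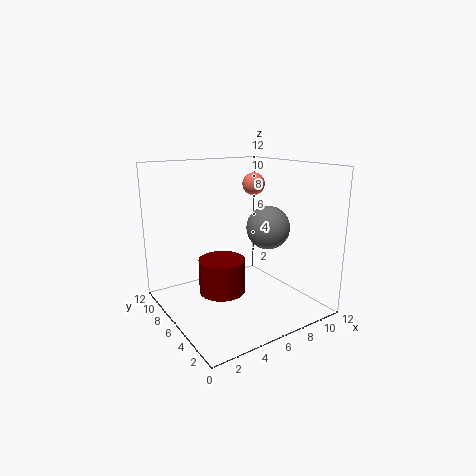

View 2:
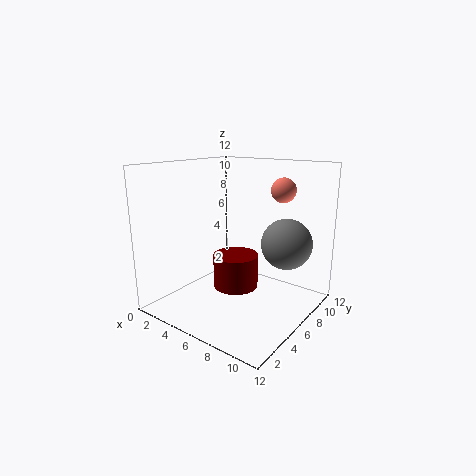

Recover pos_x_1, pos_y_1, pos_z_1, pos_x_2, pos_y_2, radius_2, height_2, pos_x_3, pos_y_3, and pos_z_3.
pos_x_1 = 10; pos_y_1 = 7; pos_z_1 = 6; pos_x_2 = 5; pos_y_2 = 7; radius_2 = 2; height_2 = 3; pos_x_3 = 9; pos_y_3 = 8; pos_z_3 = 10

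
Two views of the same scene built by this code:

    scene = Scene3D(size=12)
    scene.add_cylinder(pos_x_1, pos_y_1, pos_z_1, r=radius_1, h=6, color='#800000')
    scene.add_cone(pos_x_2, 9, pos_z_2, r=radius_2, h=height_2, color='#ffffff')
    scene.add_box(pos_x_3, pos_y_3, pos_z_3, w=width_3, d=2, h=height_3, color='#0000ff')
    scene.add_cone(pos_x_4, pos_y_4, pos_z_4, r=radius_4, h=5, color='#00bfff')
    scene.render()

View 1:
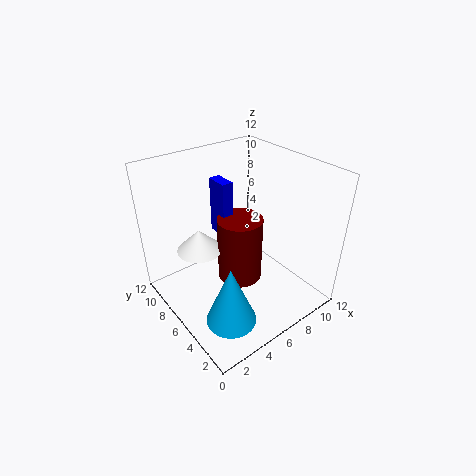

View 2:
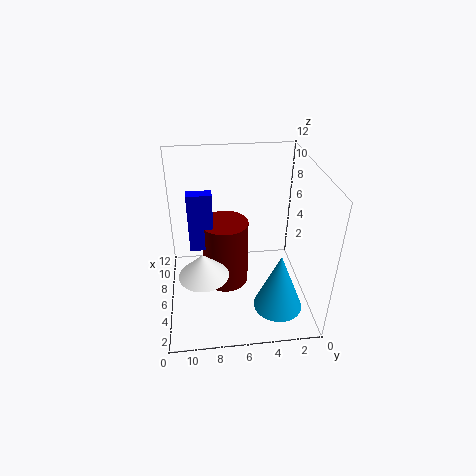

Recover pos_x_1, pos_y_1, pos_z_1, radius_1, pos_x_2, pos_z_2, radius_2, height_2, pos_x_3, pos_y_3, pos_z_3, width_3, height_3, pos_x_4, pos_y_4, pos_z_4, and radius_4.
pos_x_1 = 7
pos_y_1 = 7
pos_z_1 = 1
radius_1 = 2
pos_x_2 = 4
pos_z_2 = 4
radius_2 = 2
height_2 = 2
pos_x_3 = 6
pos_y_3 = 8
pos_z_3 = 5
width_3 = 1
height_3 = 5
pos_x_4 = 3
pos_y_4 = 3
pos_z_4 = 1
radius_4 = 2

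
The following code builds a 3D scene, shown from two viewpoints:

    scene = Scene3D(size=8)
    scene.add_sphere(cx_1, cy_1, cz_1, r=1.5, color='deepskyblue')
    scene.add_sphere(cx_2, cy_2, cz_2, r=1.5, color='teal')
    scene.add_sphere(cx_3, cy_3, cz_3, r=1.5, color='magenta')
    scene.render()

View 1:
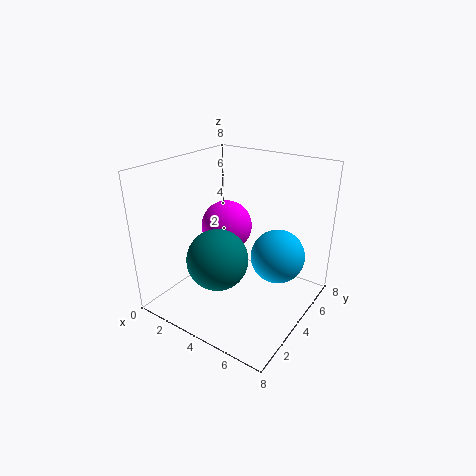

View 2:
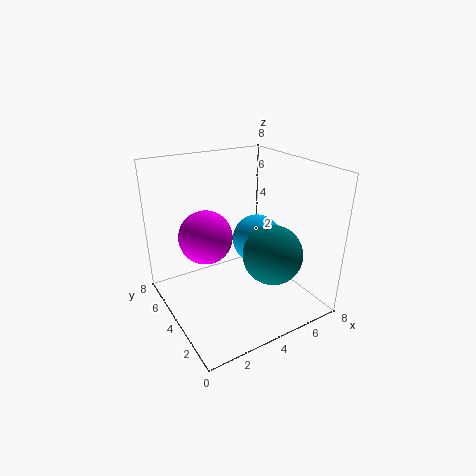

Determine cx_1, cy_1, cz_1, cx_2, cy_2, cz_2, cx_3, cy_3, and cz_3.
cx_1 = 6, cy_1 = 5, cz_1 = 3, cx_2 = 4.5, cy_2 = 1.5, cz_2 = 4, cx_3 = 2.5, cy_3 = 5, cz_3 = 4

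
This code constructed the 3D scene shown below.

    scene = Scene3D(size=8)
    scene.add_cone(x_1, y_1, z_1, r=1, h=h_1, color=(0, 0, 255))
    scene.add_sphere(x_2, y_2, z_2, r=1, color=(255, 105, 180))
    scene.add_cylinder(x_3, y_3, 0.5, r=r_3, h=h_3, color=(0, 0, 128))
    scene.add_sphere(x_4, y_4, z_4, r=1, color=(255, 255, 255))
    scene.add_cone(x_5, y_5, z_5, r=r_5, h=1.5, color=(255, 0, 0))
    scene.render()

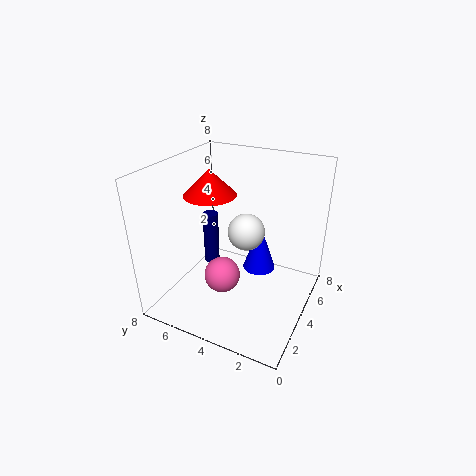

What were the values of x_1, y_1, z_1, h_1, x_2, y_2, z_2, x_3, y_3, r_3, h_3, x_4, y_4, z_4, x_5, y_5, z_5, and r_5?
x_1 = 6, y_1 = 3.5, z_1 = 1, h_1 = 3, x_2 = 3, y_2 = 4.5, z_2 = 2, x_3 = 6, y_3 = 7, r_3 = 0.5, h_3 = 3.5, x_4 = 4, y_4 = 3.5, z_4 = 4.5, x_5 = 4.5, y_5 = 6, z_5 = 6, r_5 = 1.5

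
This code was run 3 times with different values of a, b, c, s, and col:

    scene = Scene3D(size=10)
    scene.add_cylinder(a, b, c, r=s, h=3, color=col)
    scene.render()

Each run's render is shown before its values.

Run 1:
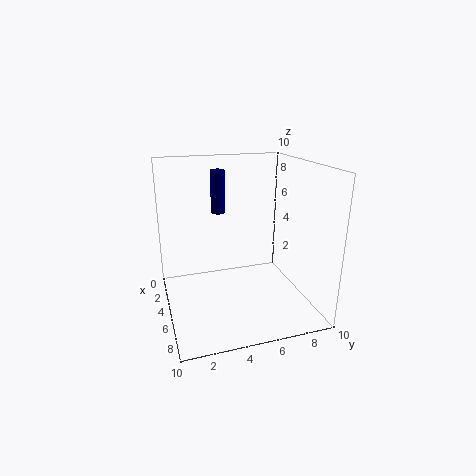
a = 3.5
b = 4
c = 6.5
s = 0.5
col = 'navy'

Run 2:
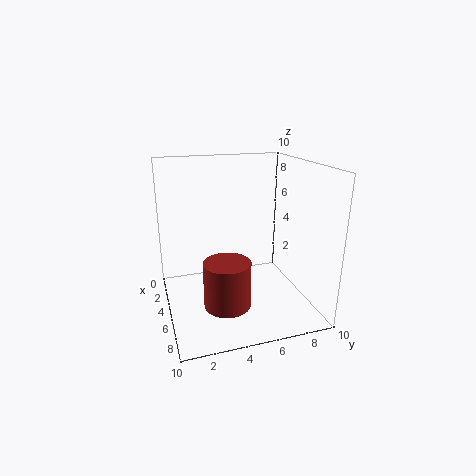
a = 7.5
b = 3.5
c = 1.5
s = 1.5
col = 'brown'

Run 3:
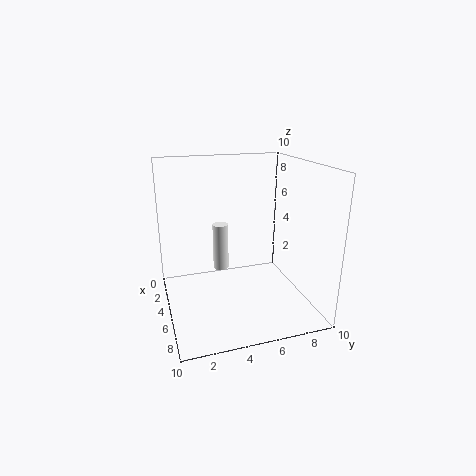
a = 6
b = 3.5
c = 3.5
s = 0.5
col = 'white'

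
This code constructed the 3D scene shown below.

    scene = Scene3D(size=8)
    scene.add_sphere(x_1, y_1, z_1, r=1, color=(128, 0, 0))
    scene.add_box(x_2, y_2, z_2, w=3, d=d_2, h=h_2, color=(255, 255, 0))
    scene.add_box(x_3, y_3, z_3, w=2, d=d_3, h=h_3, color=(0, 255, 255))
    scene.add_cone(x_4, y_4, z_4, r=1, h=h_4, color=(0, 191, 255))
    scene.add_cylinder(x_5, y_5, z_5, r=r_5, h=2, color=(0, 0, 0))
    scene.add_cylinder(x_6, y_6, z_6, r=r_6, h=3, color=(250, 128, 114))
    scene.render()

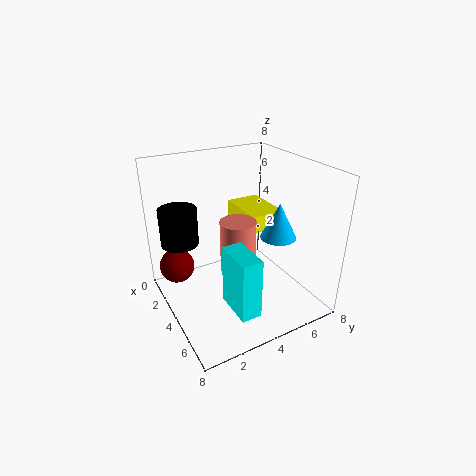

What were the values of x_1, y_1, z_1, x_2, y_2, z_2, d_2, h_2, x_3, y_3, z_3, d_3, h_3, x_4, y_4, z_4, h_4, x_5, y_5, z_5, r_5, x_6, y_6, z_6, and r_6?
x_1 = 2, y_1 = 1, z_1 = 2, x_2 = 1, y_2 = 5, z_2 = 4, d_2 = 2, h_2 = 1, x_3 = 6, y_3 = 2, z_3 = 2, d_3 = 1, h_3 = 3, x_4 = 5, y_4 = 6, z_4 = 4, h_4 = 2, x_5 = 3, y_5 = 1, z_5 = 4, r_5 = 1, x_6 = 4, y_6 = 4, z_6 = 2, r_6 = 1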